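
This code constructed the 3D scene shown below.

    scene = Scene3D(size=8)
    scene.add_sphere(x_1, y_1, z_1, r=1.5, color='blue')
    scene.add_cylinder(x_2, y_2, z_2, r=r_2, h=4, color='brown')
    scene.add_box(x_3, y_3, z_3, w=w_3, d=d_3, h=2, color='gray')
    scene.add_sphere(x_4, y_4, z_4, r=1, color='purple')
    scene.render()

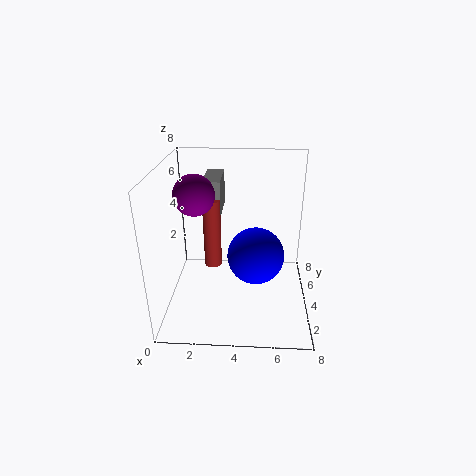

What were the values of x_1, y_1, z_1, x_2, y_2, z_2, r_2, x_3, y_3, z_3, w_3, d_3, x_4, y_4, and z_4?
x_1 = 5; y_1 = 3; z_1 = 3.5; x_2 = 2.5; y_2 = 4.5; z_2 = 2; r_2 = 0.5; x_3 = 2; y_3 = 4.5; z_3 = 5; w_3 = 1; d_3 = 2.5; x_4 = 2; y_4 = 2.5; z_4 = 7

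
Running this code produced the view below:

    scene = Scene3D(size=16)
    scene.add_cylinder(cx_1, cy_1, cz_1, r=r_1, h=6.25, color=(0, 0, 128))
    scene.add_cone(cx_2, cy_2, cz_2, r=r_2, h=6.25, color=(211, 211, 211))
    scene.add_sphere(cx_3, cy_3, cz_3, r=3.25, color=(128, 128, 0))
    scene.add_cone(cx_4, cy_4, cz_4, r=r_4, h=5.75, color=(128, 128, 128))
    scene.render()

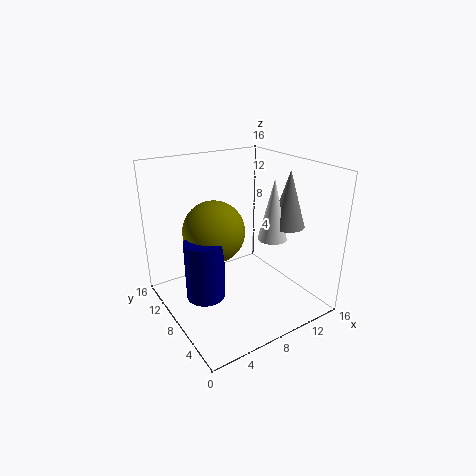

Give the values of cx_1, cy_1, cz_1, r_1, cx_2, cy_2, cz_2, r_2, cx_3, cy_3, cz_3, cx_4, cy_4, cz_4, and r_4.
cx_1 = 3; cy_1 = 6.5; cz_1 = 3.25; r_1 = 2; cx_2 = 9.75; cy_2 = 4.25; cz_2 = 9; r_2 = 1.5; cx_3 = 5; cy_3 = 8; cz_3 = 9.5; cx_4 = 11.25; cy_4 = 3.75; cz_4 = 10.25; r_4 = 1.75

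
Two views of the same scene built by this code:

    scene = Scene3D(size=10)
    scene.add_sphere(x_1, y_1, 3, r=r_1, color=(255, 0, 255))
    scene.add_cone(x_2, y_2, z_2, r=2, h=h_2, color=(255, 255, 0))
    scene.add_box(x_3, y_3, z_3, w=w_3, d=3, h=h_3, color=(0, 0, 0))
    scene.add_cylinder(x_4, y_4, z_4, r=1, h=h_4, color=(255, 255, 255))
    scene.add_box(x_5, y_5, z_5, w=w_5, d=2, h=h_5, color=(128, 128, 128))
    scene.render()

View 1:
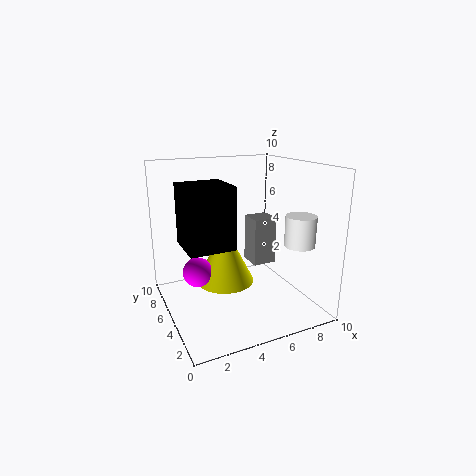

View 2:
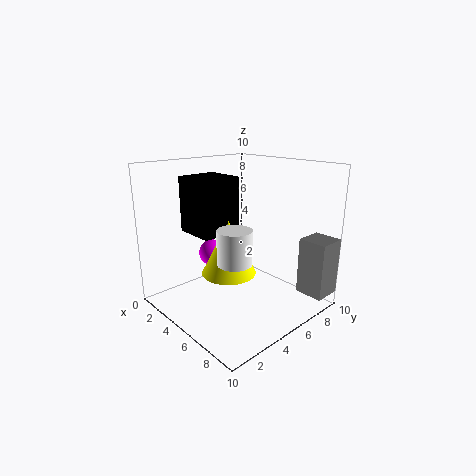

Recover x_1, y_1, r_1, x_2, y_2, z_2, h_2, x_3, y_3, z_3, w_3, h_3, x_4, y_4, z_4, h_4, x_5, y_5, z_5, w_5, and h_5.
x_1 = 2
y_1 = 5
r_1 = 1
x_2 = 4
y_2 = 5
z_2 = 2
h_2 = 4
x_3 = 1
y_3 = 3
z_3 = 5
w_3 = 3
h_3 = 4
x_4 = 8
y_4 = 2
z_4 = 5
h_4 = 2
x_5 = 8
y_5 = 8
z_5 = 1
w_5 = 2
h_5 = 4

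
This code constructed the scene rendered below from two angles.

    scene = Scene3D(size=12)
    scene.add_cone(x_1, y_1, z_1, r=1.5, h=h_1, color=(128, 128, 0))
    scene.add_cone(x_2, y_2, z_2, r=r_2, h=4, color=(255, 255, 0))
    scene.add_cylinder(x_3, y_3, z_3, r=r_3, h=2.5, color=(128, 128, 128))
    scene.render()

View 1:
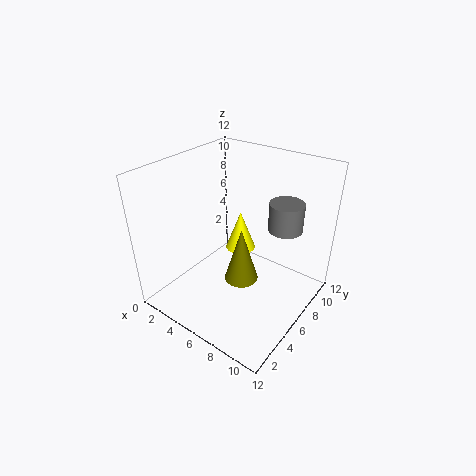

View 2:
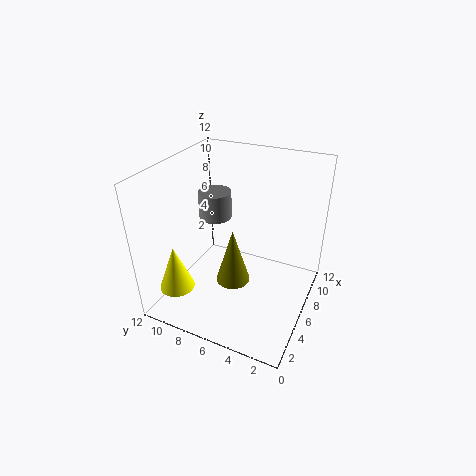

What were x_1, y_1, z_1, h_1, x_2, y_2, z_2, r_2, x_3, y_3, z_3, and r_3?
x_1 = 6; y_1 = 6.5; z_1 = 1.5; h_1 = 5; x_2 = 3; y_2 = 10.5; z_2 = 1.5; r_2 = 1.5; x_3 = 8.5; y_3 = 9.5; z_3 = 6; r_3 = 1.5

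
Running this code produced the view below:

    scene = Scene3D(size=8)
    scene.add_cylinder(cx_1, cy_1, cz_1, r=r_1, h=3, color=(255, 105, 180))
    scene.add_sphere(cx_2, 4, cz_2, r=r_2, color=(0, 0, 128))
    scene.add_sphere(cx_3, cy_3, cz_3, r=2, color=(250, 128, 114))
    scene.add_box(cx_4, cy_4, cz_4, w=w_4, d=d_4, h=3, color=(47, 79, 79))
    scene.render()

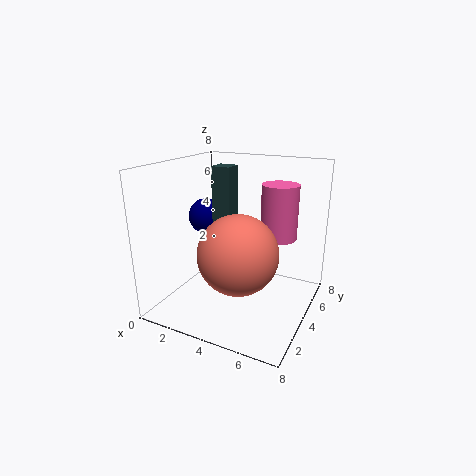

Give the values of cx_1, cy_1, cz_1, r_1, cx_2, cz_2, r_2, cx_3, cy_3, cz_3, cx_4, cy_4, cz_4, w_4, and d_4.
cx_1 = 6
cy_1 = 5
cz_1 = 4
r_1 = 1
cx_2 = 2
cz_2 = 5
r_2 = 1
cx_3 = 5
cy_3 = 2
cz_3 = 4
cx_4 = 3
cy_4 = 3
cz_4 = 5
w_4 = 1
d_4 = 1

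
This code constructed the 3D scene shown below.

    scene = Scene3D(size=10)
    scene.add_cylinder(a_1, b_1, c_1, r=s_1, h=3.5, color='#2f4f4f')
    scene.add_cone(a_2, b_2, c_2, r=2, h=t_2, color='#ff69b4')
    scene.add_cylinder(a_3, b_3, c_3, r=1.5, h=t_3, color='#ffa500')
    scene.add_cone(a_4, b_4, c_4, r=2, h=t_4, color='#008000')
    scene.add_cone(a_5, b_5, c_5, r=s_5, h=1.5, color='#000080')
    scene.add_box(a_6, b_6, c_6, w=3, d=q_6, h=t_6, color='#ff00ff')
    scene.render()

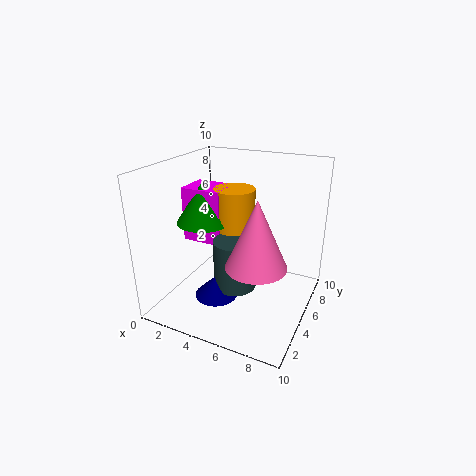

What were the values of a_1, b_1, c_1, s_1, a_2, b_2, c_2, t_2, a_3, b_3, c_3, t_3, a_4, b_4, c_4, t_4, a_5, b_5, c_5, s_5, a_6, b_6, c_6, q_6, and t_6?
a_1 = 5
b_1 = 4.5
c_1 = 1.5
s_1 = 1.5
a_2 = 7
b_2 = 3.5
c_2 = 4
t_2 = 4.5
a_3 = 4
b_3 = 6.5
c_3 = 3.5
t_3 = 4.5
a_4 = 2
b_4 = 5.5
c_4 = 5.5
t_4 = 3
a_5 = 4
b_5 = 3.5
c_5 = 1
s_5 = 1.5
a_6 = 0.5
b_6 = 5
c_6 = 4
q_6 = 2.5
t_6 = 4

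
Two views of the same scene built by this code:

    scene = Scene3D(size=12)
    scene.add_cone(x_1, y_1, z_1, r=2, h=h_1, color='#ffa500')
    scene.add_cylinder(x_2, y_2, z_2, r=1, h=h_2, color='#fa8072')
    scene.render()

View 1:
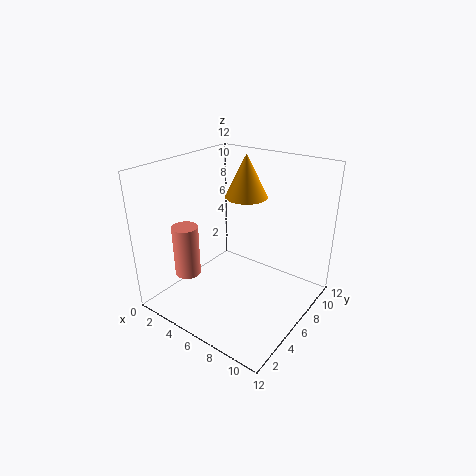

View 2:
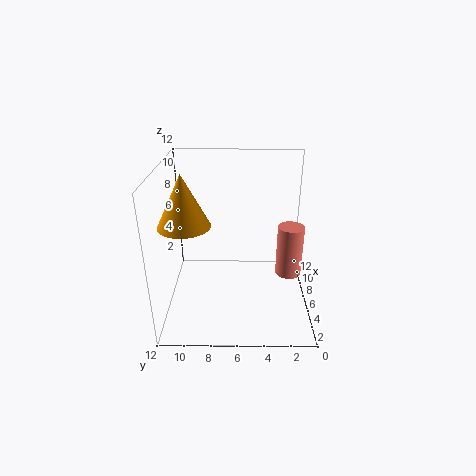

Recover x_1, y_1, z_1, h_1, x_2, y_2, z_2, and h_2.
x_1 = 4, y_1 = 10, z_1 = 8, h_1 = 4, x_2 = 4, y_2 = 2, z_2 = 4, h_2 = 4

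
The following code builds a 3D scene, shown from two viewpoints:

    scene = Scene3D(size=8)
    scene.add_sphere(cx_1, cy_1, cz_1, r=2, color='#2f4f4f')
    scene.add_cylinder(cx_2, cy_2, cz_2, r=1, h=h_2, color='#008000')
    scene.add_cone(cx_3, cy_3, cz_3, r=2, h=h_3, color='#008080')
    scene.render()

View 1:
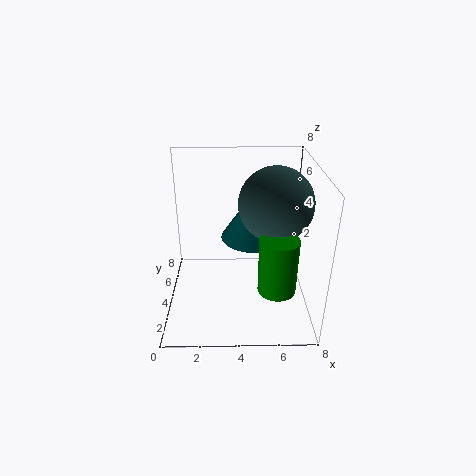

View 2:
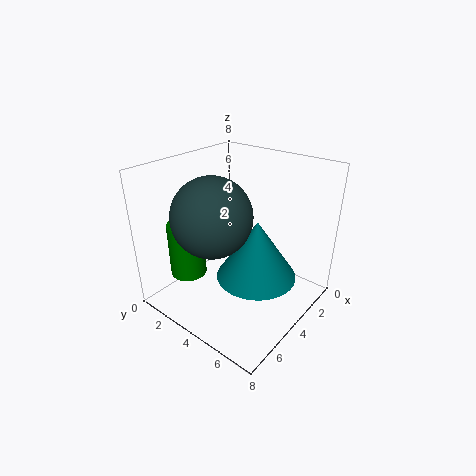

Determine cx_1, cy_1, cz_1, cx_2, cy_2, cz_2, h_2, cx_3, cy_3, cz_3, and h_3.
cx_1 = 6, cy_1 = 4, cz_1 = 6, cx_2 = 6, cy_2 = 2, cz_2 = 2, h_2 = 3, cx_3 = 5, cy_3 = 6, cz_3 = 3, h_3 = 3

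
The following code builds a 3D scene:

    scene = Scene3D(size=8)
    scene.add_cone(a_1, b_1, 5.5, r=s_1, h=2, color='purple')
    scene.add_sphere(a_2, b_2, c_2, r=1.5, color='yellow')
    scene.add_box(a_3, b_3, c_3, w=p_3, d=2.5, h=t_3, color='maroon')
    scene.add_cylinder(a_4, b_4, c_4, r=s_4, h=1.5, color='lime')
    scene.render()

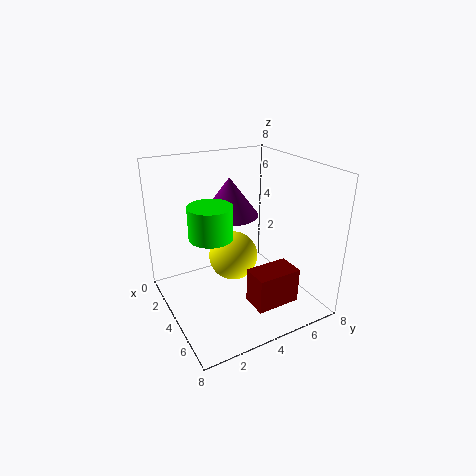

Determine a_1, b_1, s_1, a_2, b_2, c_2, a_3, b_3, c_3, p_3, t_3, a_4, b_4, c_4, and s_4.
a_1 = 4, b_1 = 3.5, s_1 = 1.5, a_2 = 2.5, b_2 = 4.5, c_2 = 2, a_3 = 5, b_3 = 4, c_3 = 0.5, p_3 = 1.5, t_3 = 2, a_4 = 6, b_4 = 1.5, c_4 = 5.5, s_4 = 1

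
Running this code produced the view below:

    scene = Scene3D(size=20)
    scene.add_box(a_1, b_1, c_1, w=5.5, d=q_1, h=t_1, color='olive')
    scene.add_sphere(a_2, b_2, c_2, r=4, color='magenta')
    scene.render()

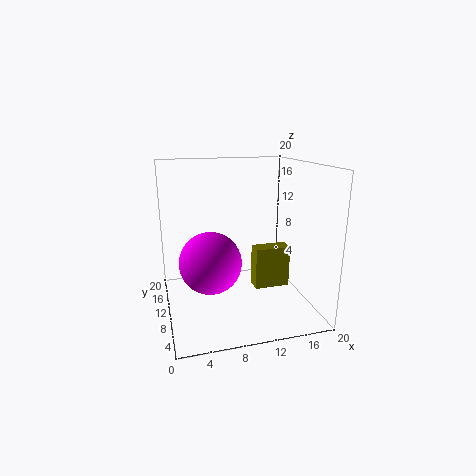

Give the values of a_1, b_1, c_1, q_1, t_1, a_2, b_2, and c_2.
a_1 = 13.5
b_1 = 12
c_1 = 0.5
q_1 = 2.5
t_1 = 6.5
a_2 = 5.5
b_2 = 7
c_2 = 8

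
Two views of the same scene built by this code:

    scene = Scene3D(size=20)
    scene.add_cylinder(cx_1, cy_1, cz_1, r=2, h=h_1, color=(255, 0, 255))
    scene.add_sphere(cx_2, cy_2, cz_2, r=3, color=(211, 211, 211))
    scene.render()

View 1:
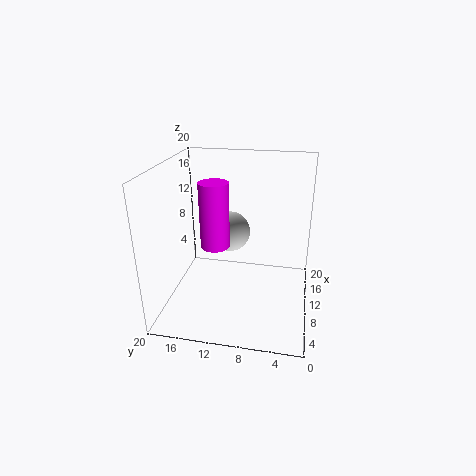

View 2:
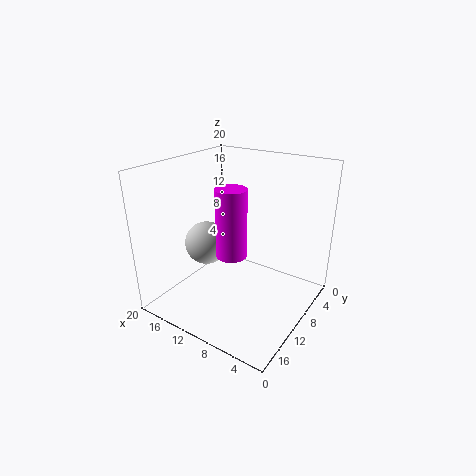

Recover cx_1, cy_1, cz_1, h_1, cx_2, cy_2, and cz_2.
cx_1 = 9, cy_1 = 13, cz_1 = 9, h_1 = 9, cx_2 = 14, cy_2 = 12, cz_2 = 9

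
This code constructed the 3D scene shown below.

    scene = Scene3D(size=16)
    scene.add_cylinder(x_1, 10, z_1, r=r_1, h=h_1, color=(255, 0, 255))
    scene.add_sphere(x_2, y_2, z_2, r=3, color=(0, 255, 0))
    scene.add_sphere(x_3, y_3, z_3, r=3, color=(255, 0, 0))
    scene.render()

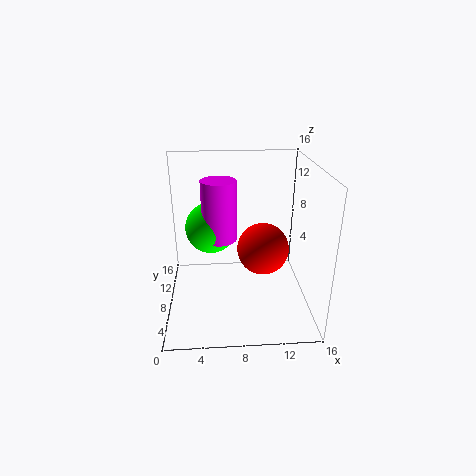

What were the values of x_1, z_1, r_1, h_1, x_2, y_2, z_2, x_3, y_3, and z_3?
x_1 = 6, z_1 = 7, r_1 = 2, h_1 = 7, x_2 = 5, y_2 = 11, z_2 = 8, x_3 = 11, y_3 = 9, z_3 = 6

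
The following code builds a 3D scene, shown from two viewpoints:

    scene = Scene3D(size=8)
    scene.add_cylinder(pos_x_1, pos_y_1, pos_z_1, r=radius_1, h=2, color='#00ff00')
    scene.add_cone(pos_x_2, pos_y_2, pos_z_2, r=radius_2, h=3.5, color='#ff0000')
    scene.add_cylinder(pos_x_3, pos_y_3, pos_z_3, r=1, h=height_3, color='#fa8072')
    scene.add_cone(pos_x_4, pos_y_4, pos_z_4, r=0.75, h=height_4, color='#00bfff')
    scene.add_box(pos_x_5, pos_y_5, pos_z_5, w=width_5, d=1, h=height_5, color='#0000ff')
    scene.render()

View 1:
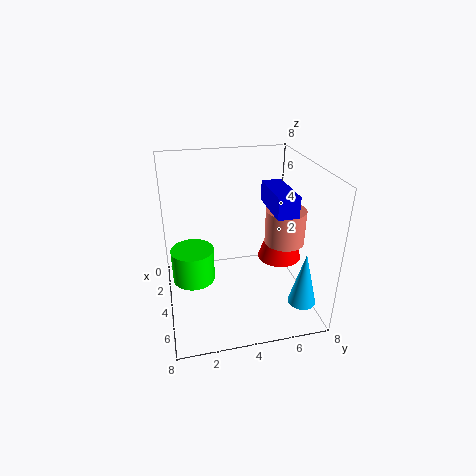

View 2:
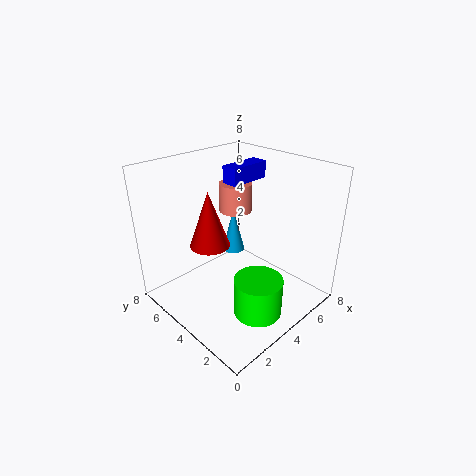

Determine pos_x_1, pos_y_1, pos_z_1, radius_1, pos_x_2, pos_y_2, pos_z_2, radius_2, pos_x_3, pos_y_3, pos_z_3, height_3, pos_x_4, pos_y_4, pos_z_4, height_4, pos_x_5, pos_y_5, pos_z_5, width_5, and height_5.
pos_x_1 = 3, pos_y_1 = 1.5, pos_z_1 = 1, radius_1 = 1.25, pos_x_2 = 4, pos_y_2 = 6.5, pos_z_2 = 2.5, radius_2 = 1.25, pos_x_3 = 5.75, pos_y_3 = 6, pos_z_3 = 4.5, height_3 = 1.75, pos_x_4 = 6.5, pos_y_4 = 7, pos_z_4 = 1, height_4 = 3, pos_x_5 = 4.75, pos_y_5 = 5, pos_z_5 = 6.5, width_5 = 2.5, height_5 = 1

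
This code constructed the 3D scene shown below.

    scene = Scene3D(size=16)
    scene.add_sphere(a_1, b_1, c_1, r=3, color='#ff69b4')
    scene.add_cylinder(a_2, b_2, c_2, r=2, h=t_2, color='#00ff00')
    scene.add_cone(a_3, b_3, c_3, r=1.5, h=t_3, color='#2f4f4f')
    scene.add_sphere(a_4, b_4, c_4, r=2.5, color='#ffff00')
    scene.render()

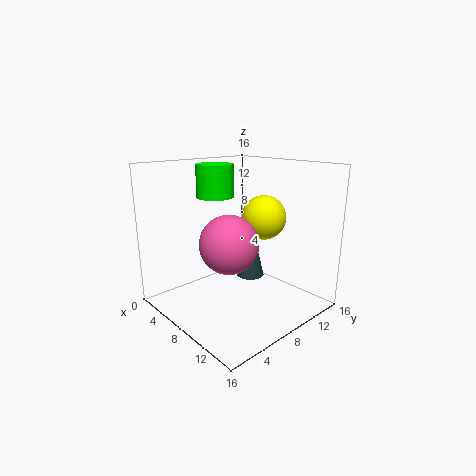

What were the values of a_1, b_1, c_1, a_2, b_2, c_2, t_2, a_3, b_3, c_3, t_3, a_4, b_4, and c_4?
a_1 = 10, b_1 = 5, c_1 = 8.5, a_2 = 6, b_2 = 6.5, c_2 = 12.5, t_2 = 3.5, a_3 = 9.5, b_3 = 8.5, c_3 = 4, t_3 = 6, a_4 = 9, b_4 = 11, c_4 = 10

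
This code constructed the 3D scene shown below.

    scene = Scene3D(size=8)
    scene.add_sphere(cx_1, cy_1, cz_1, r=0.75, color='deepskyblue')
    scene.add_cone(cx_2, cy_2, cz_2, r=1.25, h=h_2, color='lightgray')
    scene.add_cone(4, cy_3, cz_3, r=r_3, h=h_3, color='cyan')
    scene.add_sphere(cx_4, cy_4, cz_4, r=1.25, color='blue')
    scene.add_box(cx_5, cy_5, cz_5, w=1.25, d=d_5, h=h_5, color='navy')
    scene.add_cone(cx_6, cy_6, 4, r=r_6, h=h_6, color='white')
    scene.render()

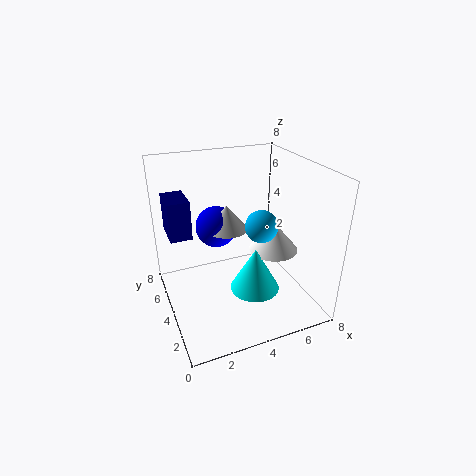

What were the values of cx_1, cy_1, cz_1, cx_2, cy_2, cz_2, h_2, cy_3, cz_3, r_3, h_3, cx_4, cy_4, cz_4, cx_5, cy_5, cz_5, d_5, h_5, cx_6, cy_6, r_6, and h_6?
cx_1 = 4; cy_1 = 1.25; cz_1 = 6; cx_2 = 4; cy_2 = 5.75; cz_2 = 3.75; h_2 = 1.5; cy_3 = 1.75; cz_3 = 2.25; r_3 = 1.25; h_3 = 2.25; cx_4 = 3.5; cy_4 = 6.25; cz_4 = 3.75; cx_5 = 0.5; cy_5 = 5.25; cz_5 = 3.75; d_5 = 2; h_5 = 2.25; cx_6 = 5.25; cy_6 = 2.25; r_6 = 1.25; h_6 = 1.5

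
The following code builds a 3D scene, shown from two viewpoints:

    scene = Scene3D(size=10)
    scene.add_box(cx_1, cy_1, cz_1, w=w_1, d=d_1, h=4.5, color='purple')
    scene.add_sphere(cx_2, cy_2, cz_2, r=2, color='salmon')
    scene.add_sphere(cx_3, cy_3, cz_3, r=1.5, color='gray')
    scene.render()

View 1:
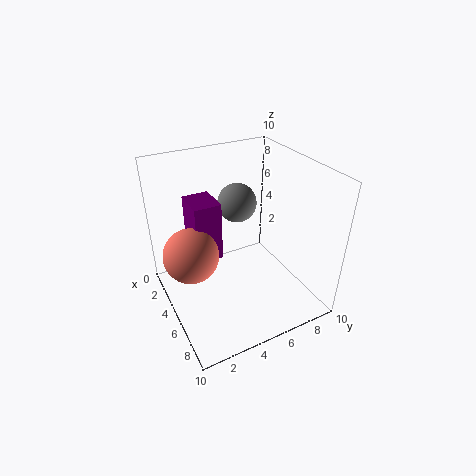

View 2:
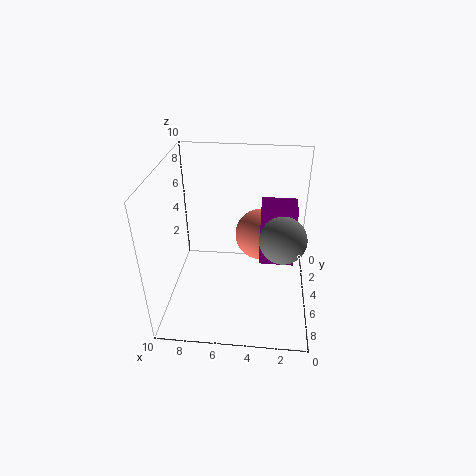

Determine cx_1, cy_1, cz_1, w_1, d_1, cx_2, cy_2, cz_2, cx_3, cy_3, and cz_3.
cx_1 = 1; cy_1 = 2.5; cz_1 = 2.5; w_1 = 2.5; d_1 = 2; cx_2 = 3.5; cy_2 = 2; cz_2 = 3.5; cx_3 = 2; cy_3 = 6.5; cz_3 = 6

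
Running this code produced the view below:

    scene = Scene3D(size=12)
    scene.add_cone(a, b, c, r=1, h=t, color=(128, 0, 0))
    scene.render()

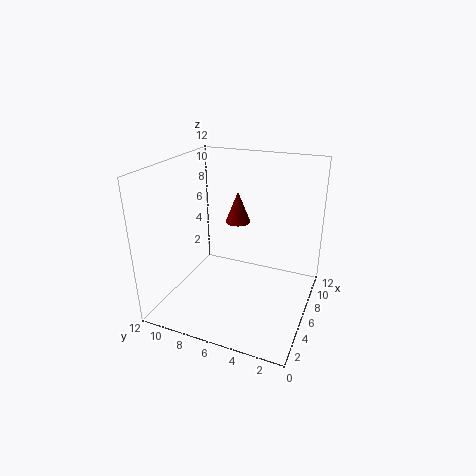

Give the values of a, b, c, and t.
a = 6
b = 6
c = 7.5
t = 2.5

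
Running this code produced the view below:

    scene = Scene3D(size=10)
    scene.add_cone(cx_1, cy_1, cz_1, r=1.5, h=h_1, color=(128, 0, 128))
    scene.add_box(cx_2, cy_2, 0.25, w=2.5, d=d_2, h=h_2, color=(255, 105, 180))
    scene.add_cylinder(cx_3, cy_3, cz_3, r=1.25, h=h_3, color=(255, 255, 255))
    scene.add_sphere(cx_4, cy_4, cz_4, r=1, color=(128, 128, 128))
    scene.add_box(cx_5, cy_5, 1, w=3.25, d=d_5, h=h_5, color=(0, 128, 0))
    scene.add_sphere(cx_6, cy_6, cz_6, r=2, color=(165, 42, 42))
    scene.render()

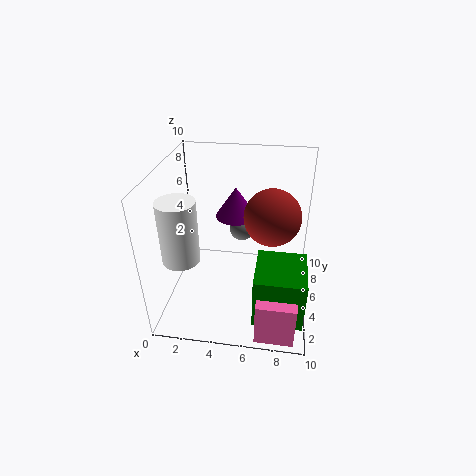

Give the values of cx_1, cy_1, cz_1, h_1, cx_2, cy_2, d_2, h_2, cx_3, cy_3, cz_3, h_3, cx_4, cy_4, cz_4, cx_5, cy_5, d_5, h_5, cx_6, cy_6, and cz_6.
cx_1 = 4.5
cy_1 = 7.25
cz_1 = 5.5
h_1 = 2.25
cx_2 = 6.75
cy_2 = 0.25
d_2 = 2.5
h_2 = 3
cx_3 = 1.5
cy_3 = 3
cz_3 = 4.25
h_3 = 4.25
cx_4 = 4.75
cy_4 = 8.75
cz_4 = 3.5
cx_5 = 6.5
cy_5 = 1
d_5 = 3.5
h_5 = 3.5
cx_6 = 7.25
cy_6 = 6
cz_6 = 6.25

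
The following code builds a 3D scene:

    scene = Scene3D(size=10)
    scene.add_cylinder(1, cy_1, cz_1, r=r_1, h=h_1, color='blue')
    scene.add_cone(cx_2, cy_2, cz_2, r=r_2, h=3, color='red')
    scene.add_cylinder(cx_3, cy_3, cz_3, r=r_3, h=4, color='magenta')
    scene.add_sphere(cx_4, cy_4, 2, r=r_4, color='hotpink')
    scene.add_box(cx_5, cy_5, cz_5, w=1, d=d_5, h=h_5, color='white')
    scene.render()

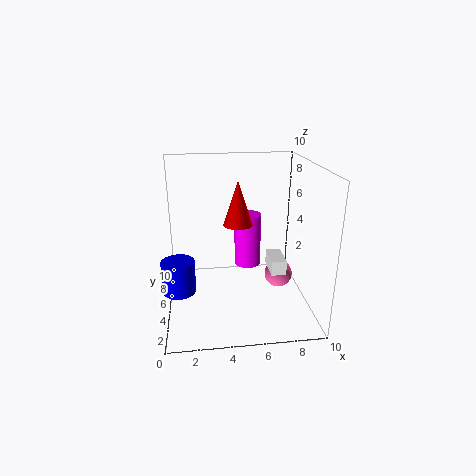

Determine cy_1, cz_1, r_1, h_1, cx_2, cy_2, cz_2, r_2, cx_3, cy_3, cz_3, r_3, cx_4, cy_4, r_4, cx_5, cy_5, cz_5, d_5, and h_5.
cy_1 = 2
cz_1 = 3
r_1 = 1
h_1 = 2
cx_2 = 5
cy_2 = 5
cz_2 = 6
r_2 = 1
cx_3 = 6
cy_3 = 7
cz_3 = 2
r_3 = 1
cx_4 = 8
cy_4 = 5
r_4 = 1
cx_5 = 7
cy_5 = 3
cz_5 = 3
d_5 = 2
h_5 = 1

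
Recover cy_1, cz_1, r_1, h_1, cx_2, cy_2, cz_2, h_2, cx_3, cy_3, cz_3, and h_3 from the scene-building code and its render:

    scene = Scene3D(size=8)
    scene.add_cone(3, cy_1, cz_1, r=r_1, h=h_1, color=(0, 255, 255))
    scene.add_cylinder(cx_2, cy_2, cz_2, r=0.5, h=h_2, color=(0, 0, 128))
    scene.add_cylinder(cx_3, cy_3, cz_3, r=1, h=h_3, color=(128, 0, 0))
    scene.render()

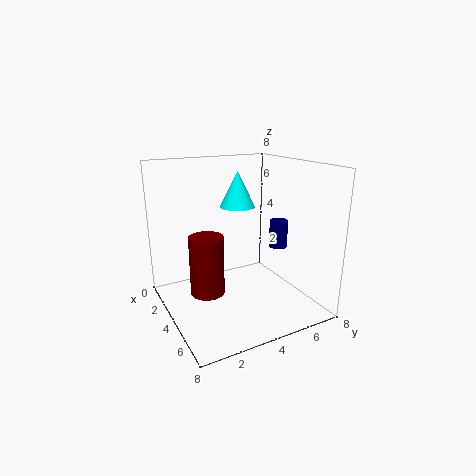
cy_1 = 4.5, cz_1 = 5.5, r_1 = 1, h_1 = 2, cx_2 = 5, cy_2 = 6, cz_2 = 3.5, h_2 = 1.5, cx_3 = 3, cy_3 = 2.5, cz_3 = 0.5, h_3 = 3.5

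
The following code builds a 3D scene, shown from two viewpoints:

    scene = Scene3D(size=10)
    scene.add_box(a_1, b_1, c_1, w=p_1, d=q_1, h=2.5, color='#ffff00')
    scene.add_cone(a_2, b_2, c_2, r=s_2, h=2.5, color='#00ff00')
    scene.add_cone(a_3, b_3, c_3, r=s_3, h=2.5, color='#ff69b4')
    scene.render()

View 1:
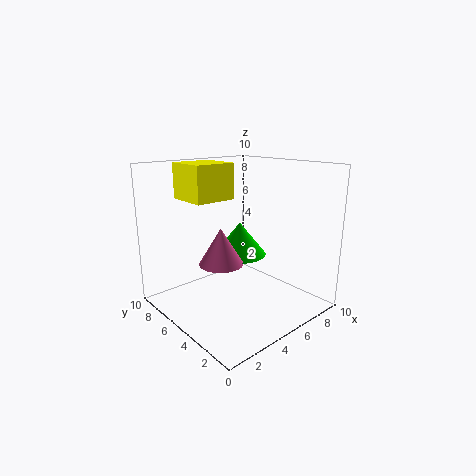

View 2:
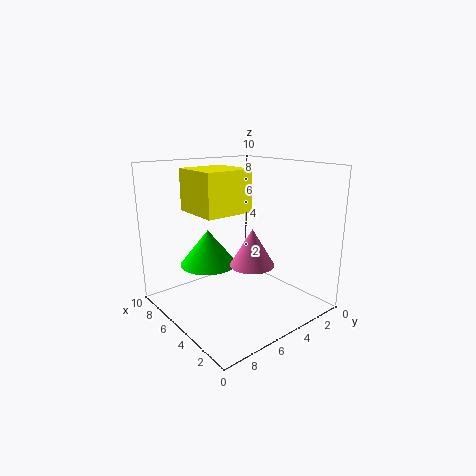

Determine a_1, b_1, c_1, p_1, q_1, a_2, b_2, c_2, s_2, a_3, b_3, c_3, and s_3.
a_1 = 2.5; b_1 = 6; c_1 = 7.5; p_1 = 3; q_1 = 3; a_2 = 6.5; b_2 = 6.5; c_2 = 3; s_2 = 2; a_3 = 3.5; b_3 = 5; c_3 = 3.5; s_3 = 1.5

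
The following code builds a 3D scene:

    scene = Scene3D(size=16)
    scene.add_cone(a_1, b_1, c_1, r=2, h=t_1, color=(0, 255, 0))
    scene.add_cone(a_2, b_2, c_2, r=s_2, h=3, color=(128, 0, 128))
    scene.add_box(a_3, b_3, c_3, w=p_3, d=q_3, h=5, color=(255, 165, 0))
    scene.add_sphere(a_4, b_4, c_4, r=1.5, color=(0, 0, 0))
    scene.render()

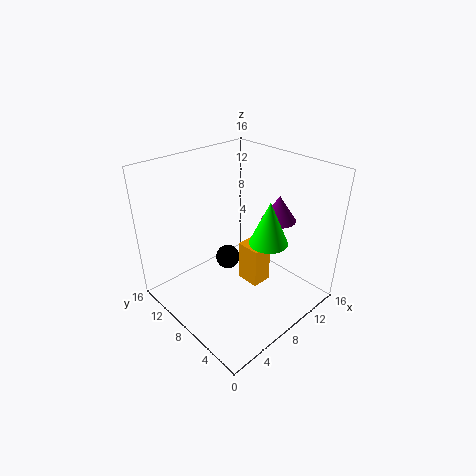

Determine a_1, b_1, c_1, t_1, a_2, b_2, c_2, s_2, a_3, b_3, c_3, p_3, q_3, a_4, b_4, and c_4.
a_1 = 8.5
b_1 = 4
c_1 = 9
t_1 = 4.5
a_2 = 13
b_2 = 6.5
c_2 = 9
s_2 = 2
a_3 = 10
b_3 = 7
c_3 = 0.5
p_3 = 2.5
q_3 = 3
a_4 = 9.5
b_4 = 11.5
c_4 = 3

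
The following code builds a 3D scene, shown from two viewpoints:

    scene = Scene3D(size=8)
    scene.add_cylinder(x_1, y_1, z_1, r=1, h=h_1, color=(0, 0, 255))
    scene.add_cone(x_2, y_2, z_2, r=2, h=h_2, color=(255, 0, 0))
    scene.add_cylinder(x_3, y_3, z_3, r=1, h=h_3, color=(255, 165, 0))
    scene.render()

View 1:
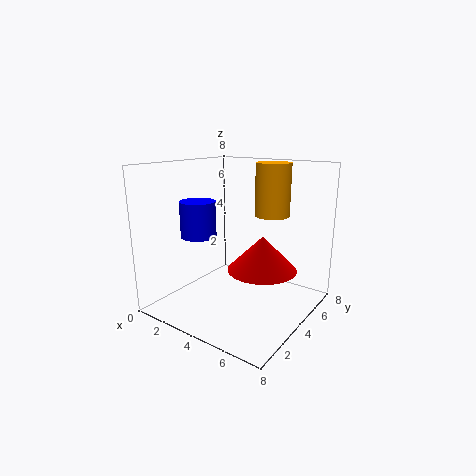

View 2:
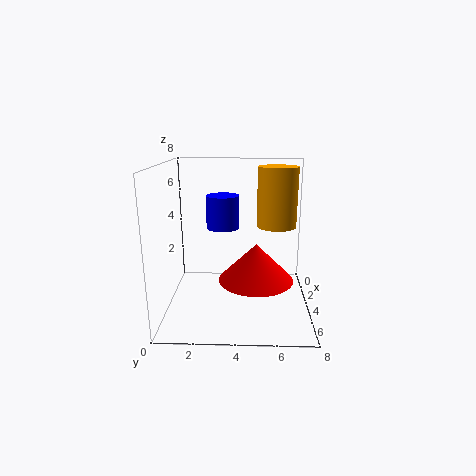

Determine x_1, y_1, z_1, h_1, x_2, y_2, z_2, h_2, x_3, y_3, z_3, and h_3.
x_1 = 2; y_1 = 3; z_1 = 4; h_1 = 2; x_2 = 5; y_2 = 5; z_2 = 2; h_2 = 2; x_3 = 5; y_3 = 6; z_3 = 5; h_3 = 3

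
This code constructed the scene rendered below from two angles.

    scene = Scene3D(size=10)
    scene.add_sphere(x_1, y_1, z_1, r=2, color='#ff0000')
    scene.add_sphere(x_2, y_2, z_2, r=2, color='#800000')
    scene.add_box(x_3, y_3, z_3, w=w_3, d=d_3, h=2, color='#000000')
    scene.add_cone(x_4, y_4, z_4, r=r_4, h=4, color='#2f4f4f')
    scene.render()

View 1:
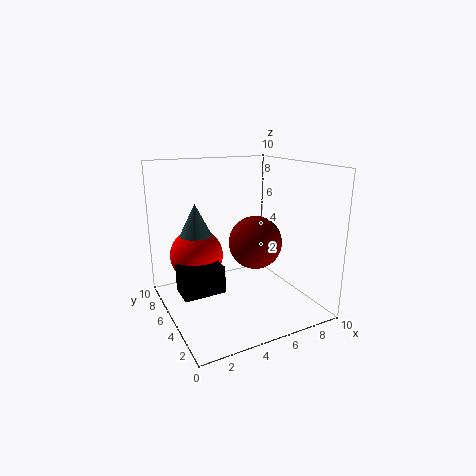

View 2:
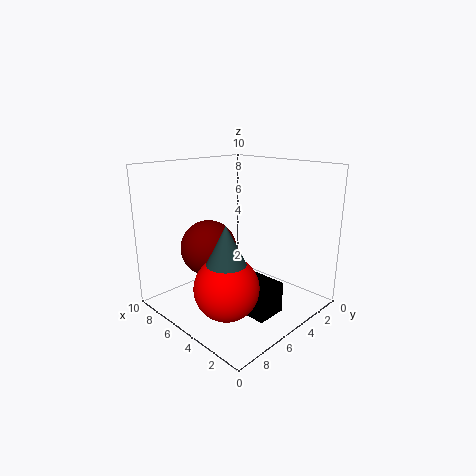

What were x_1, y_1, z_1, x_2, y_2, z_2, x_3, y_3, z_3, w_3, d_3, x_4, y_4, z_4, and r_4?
x_1 = 3; y_1 = 8; z_1 = 3; x_2 = 7; y_2 = 6; z_2 = 4; x_3 = 1; y_3 = 5; z_3 = 1; w_3 = 3; d_3 = 2; x_4 = 3; y_4 = 8; z_4 = 3; r_4 = 2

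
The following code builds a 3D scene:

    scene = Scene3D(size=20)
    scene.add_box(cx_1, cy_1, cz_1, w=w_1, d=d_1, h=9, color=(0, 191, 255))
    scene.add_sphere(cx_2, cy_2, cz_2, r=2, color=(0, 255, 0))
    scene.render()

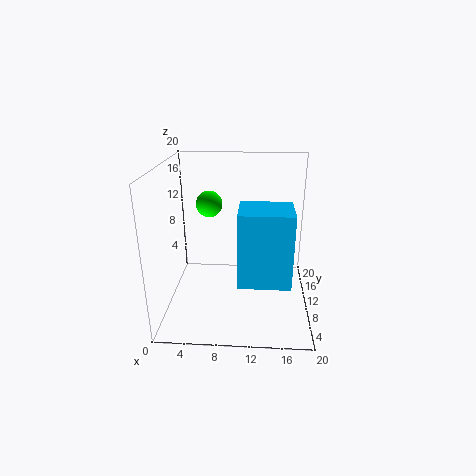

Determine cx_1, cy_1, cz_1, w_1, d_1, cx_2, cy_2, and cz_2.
cx_1 = 10.5; cy_1 = 1.25; cz_1 = 7.5; w_1 = 6.25; d_1 = 5.25; cx_2 = 5.25; cy_2 = 15.5; cz_2 = 13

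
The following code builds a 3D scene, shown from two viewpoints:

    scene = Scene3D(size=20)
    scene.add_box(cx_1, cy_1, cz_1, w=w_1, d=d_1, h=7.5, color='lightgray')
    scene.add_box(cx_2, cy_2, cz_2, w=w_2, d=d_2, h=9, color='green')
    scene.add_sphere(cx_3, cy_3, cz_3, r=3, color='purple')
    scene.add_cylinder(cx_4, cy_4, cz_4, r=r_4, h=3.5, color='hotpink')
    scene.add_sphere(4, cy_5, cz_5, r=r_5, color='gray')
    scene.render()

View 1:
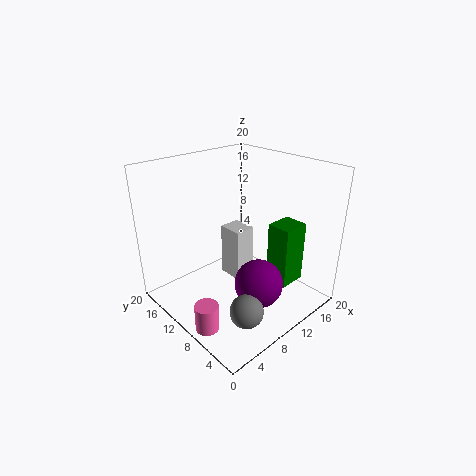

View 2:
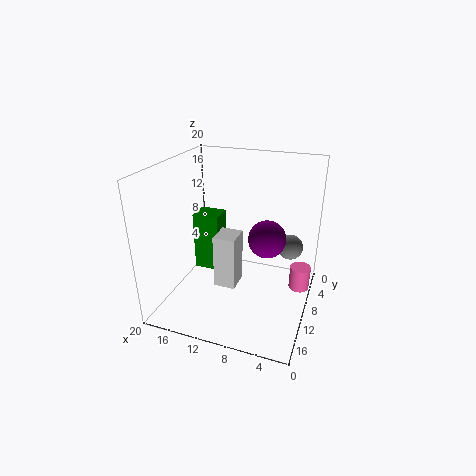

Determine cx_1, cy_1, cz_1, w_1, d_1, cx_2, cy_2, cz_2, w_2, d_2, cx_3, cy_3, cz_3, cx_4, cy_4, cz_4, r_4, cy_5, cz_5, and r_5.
cx_1 = 9.5; cy_1 = 9.5; cz_1 = 3.5; w_1 = 3; d_1 = 3.5; cx_2 = 14; cy_2 = 4.5; cz_2 = 2.5; w_2 = 4; d_2 = 3.5; cx_3 = 7.5; cy_3 = 3.5; cz_3 = 7; cx_4 = 1.5; cy_4 = 6.5; cz_4 = 1.5; r_4 = 1.5; cy_5 = 2; cz_5 = 5.5; r_5 = 2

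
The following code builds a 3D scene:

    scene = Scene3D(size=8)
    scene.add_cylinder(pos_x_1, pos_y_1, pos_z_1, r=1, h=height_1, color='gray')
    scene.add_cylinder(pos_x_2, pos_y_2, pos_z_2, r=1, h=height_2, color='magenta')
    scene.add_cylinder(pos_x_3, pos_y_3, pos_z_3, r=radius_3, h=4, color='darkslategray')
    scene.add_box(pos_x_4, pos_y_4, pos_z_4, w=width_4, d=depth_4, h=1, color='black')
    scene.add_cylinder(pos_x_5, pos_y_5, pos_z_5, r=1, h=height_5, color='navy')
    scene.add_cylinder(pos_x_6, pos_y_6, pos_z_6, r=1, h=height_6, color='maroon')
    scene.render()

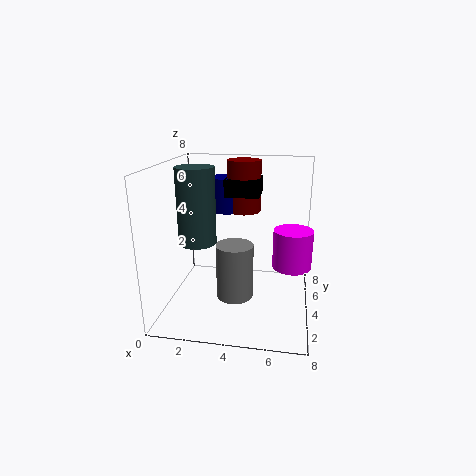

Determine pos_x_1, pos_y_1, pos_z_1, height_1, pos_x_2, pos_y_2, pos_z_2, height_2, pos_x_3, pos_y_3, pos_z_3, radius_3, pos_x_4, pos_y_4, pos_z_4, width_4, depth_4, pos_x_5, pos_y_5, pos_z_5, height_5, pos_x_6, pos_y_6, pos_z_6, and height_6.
pos_x_1 = 4, pos_y_1 = 3, pos_z_1 = 1, height_1 = 3, pos_x_2 = 7, pos_y_2 = 3, pos_z_2 = 3, height_2 = 2, pos_x_3 = 2, pos_y_3 = 3, pos_z_3 = 4, radius_3 = 1, pos_x_4 = 3, pos_y_4 = 5, pos_z_4 = 6, width_4 = 2, depth_4 = 2, pos_x_5 = 3, pos_y_5 = 6, pos_z_5 = 5, height_5 = 2, pos_x_6 = 4, pos_y_6 = 6, pos_z_6 = 5, height_6 = 3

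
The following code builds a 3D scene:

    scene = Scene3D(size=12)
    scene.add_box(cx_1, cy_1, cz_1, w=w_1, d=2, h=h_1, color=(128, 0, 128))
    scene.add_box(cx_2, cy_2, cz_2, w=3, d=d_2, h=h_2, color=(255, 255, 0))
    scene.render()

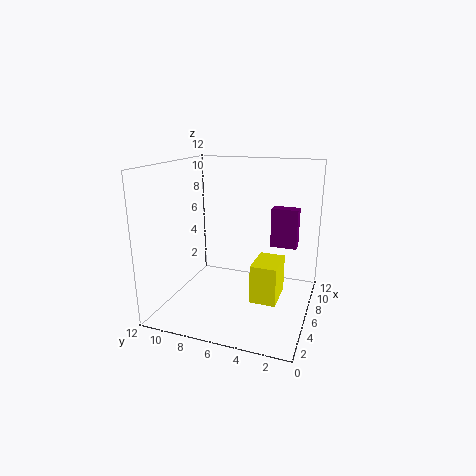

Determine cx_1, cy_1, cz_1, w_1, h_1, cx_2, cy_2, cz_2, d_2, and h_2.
cx_1 = 5
cy_1 = 1
cz_1 = 6
w_1 = 1
h_1 = 3
cx_2 = 3
cy_2 = 2
cz_2 = 2
d_2 = 2
h_2 = 3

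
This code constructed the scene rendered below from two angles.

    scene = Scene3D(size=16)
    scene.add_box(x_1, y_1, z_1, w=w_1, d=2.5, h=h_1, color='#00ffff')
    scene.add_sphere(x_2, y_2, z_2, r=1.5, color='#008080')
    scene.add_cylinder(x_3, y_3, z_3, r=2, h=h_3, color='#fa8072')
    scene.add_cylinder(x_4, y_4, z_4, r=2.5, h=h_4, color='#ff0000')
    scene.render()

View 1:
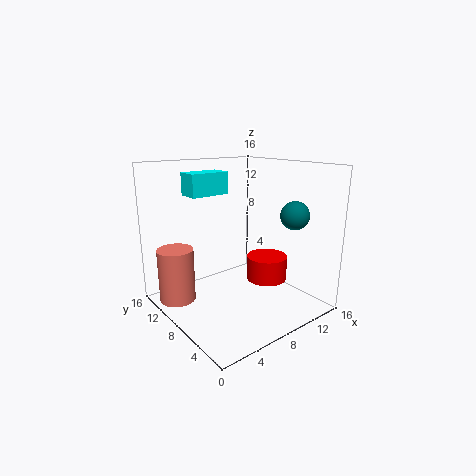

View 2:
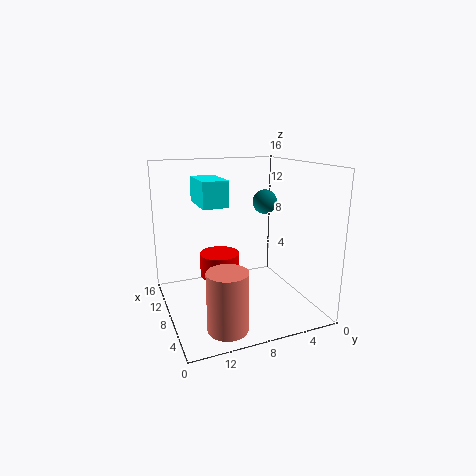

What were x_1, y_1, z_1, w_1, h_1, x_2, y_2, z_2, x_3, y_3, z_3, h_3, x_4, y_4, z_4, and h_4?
x_1 = 4, y_1 = 10.5, z_1 = 12.5, w_1 = 4.5, h_1 = 2.5, x_2 = 11.5, y_2 = 3, z_2 = 11, x_3 = 2, y_3 = 11.5, z_3 = 1, h_3 = 6, x_4 = 13, y_4 = 8.5, z_4 = 1.5, h_4 = 3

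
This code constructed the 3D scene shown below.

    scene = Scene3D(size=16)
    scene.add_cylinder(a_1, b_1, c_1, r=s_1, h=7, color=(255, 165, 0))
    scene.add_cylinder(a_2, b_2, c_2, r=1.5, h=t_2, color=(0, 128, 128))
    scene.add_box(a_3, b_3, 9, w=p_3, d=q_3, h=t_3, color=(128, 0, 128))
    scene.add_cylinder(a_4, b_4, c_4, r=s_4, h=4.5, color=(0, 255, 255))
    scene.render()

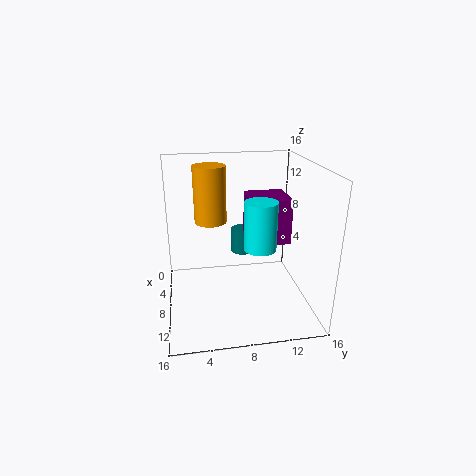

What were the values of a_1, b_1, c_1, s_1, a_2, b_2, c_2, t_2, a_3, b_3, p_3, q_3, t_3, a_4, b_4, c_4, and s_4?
a_1 = 2.5
b_1 = 5.5
c_1 = 8
s_1 = 2
a_2 = 3
b_2 = 9.5
c_2 = 4
t_2 = 3
a_3 = 8.5
b_3 = 8.5
p_3 = 4
q_3 = 4
t_3 = 4.5
a_4 = 14
b_4 = 9
c_4 = 9.5
s_4 = 1.5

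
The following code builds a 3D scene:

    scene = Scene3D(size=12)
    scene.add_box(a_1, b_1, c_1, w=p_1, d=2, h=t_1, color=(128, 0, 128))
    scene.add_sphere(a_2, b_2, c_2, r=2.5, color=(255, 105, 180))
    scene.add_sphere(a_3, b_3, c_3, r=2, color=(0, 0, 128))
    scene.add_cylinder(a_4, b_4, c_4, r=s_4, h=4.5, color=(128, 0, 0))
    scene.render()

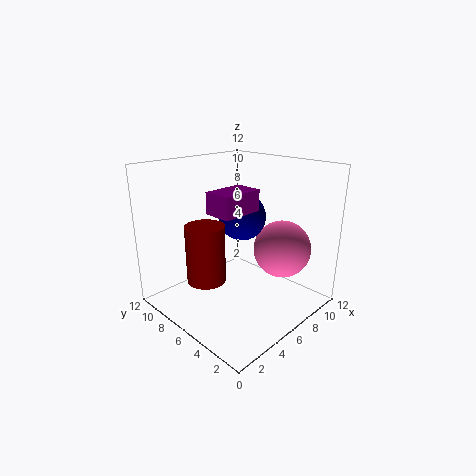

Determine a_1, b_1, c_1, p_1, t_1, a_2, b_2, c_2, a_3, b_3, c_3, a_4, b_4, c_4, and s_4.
a_1 = 1.5
b_1 = 2.5
c_1 = 9.5
p_1 = 3
t_1 = 1.5
a_2 = 9.5
b_2 = 4
c_2 = 4.5
a_3 = 7
b_3 = 6.5
c_3 = 7.5
a_4 = 2.5
b_4 = 6
c_4 = 3.5
s_4 = 1.5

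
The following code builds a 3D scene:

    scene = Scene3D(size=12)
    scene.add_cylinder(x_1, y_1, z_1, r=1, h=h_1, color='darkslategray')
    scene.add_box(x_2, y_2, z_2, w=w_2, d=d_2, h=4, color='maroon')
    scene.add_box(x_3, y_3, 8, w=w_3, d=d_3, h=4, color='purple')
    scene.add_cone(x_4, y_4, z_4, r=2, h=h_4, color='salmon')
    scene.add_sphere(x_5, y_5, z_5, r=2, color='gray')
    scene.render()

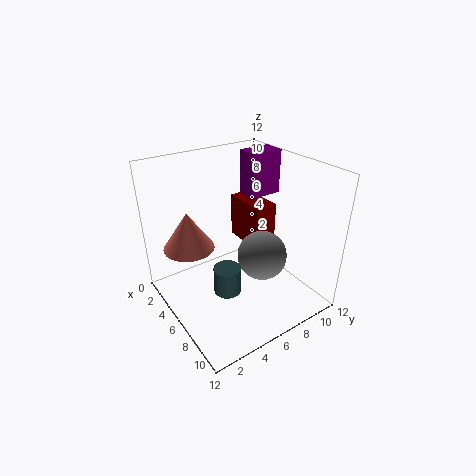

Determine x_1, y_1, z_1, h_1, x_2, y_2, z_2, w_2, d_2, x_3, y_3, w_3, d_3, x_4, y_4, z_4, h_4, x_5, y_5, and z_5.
x_1 = 9
y_1 = 3
z_1 = 4
h_1 = 2
x_2 = 2
y_2 = 8
z_2 = 4
w_2 = 4
d_2 = 2
x_3 = 2
y_3 = 9
w_3 = 2
d_3 = 3
x_4 = 5
y_4 = 2
z_4 = 6
h_4 = 3
x_5 = 8
y_5 = 7
z_5 = 5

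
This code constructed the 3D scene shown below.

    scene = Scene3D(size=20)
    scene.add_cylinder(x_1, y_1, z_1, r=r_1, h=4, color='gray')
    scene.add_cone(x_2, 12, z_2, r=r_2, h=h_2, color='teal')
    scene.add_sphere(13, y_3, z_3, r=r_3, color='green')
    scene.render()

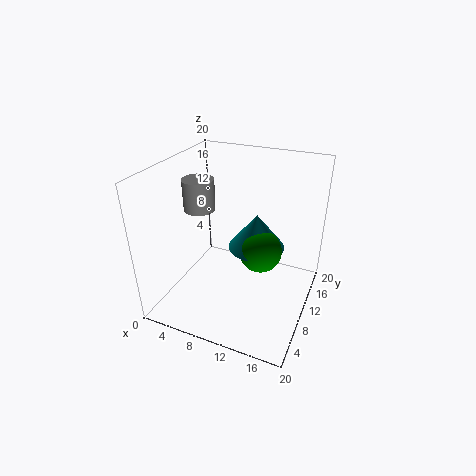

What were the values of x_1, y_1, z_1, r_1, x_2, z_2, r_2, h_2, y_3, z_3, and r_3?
x_1 = 6
y_1 = 7
z_1 = 15
r_1 = 2
x_2 = 12
z_2 = 8
r_2 = 4
h_2 = 5
y_3 = 11
z_3 = 8
r_3 = 3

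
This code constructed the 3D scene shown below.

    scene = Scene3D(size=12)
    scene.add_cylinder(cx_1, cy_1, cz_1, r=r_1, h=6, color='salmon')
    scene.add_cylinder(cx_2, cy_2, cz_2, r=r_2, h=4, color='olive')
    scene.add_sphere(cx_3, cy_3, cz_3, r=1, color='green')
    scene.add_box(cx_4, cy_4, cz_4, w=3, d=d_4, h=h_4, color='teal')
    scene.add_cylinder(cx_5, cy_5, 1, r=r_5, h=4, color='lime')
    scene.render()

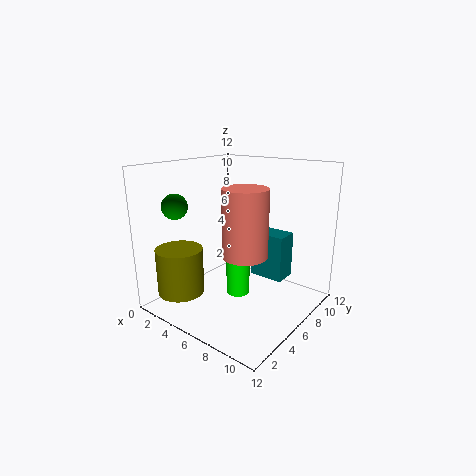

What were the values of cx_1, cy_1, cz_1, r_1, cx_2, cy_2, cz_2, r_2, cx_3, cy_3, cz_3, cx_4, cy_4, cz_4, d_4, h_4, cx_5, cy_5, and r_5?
cx_1 = 6
cy_1 = 7
cz_1 = 4
r_1 = 2
cx_2 = 2
cy_2 = 3
cz_2 = 1
r_2 = 2
cx_3 = 3
cy_3 = 2
cz_3 = 9
cx_4 = 6
cy_4 = 8
cz_4 = 2
d_4 = 2
h_4 = 4
cx_5 = 6
cy_5 = 6
r_5 = 1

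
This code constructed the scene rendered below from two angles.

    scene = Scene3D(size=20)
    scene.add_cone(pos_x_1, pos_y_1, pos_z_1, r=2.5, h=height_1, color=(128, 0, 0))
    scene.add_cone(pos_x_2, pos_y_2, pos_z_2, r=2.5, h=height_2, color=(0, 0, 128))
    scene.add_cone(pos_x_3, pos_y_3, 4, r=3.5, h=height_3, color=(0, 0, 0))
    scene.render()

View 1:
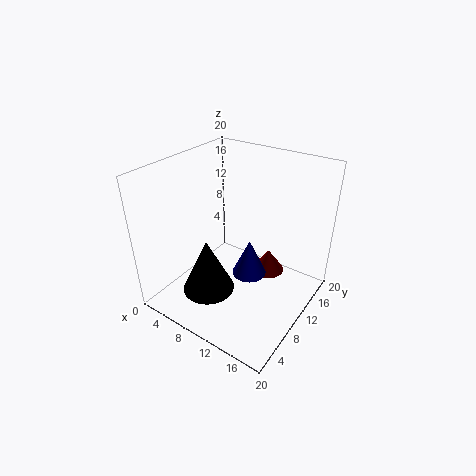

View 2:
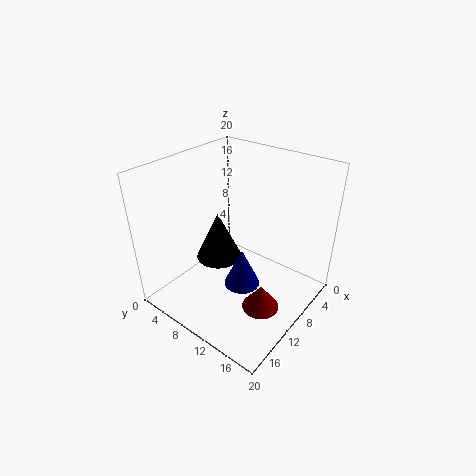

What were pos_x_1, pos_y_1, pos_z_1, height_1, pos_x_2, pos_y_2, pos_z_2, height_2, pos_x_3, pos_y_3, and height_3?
pos_x_1 = 12; pos_y_1 = 15.5; pos_z_1 = 2; height_1 = 3.5; pos_x_2 = 11; pos_y_2 = 11.5; pos_z_2 = 3.5; height_2 = 5.5; pos_x_3 = 8.5; pos_y_3 = 5; height_3 = 7.5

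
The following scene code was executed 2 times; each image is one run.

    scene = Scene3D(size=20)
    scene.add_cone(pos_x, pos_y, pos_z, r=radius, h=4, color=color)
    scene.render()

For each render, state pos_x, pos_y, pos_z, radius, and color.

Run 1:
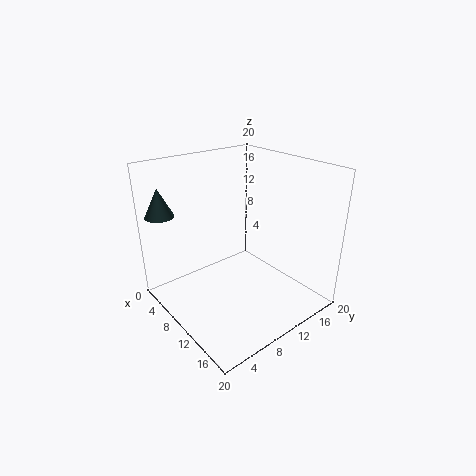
pos_x = 3
pos_y = 2
pos_z = 13
radius = 2
color = 'darkslategray'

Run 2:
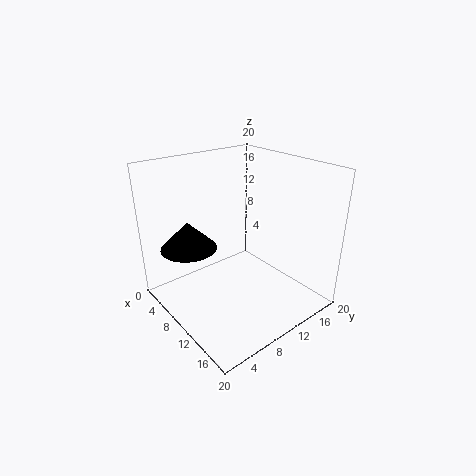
pos_x = 5
pos_y = 5
pos_z = 8
radius = 4
color = 'black'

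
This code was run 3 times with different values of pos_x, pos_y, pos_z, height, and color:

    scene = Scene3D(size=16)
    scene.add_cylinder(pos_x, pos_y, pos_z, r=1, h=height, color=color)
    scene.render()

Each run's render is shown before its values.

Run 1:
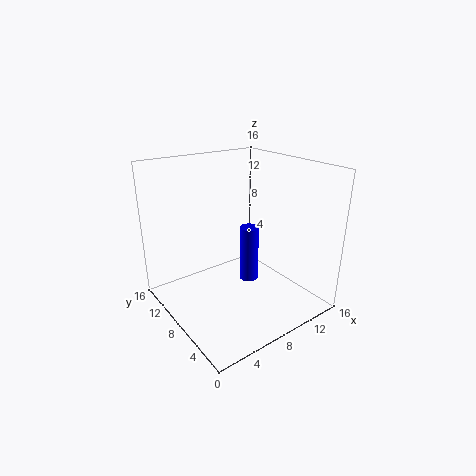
pos_x = 8, pos_y = 6, pos_z = 4, height = 6, color = 'blue'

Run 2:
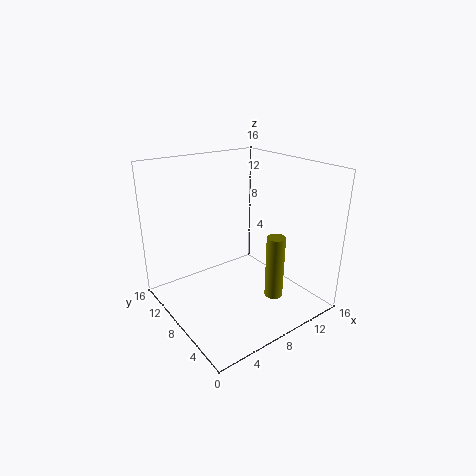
pos_x = 10, pos_y = 4, pos_z = 2, height = 7, color = 'olive'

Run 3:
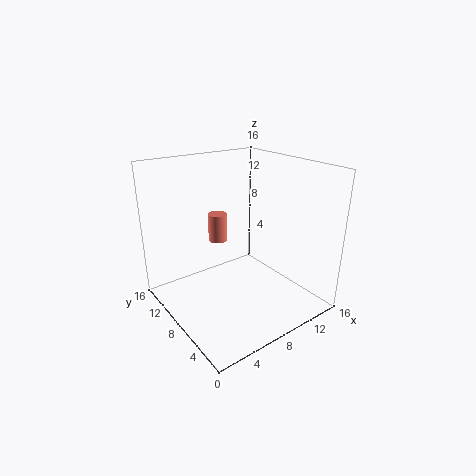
pos_x = 6, pos_y = 9, pos_z = 8, height = 3, color = 'salmon'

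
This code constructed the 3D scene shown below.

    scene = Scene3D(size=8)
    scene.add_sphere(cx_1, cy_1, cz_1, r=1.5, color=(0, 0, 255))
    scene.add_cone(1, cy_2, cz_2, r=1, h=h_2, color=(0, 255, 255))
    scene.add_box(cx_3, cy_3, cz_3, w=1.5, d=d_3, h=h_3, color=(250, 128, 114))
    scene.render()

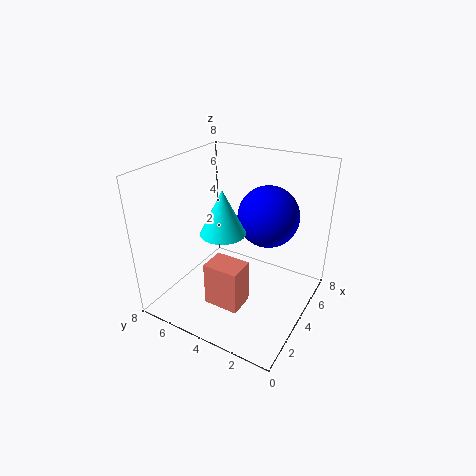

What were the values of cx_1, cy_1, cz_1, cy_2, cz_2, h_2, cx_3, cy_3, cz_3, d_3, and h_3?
cx_1 = 3.5, cy_1 = 2, cz_1 = 6, cy_2 = 3, cz_2 = 6, h_2 = 2, cx_3 = 2, cy_3 = 3, cz_3 = 0.5, d_3 = 2, h_3 = 2.5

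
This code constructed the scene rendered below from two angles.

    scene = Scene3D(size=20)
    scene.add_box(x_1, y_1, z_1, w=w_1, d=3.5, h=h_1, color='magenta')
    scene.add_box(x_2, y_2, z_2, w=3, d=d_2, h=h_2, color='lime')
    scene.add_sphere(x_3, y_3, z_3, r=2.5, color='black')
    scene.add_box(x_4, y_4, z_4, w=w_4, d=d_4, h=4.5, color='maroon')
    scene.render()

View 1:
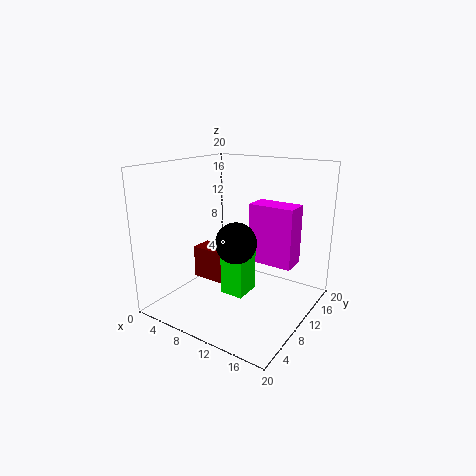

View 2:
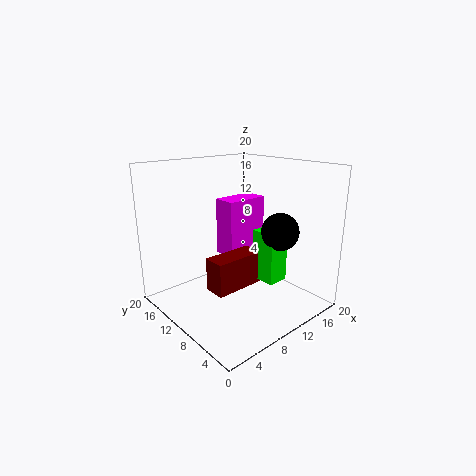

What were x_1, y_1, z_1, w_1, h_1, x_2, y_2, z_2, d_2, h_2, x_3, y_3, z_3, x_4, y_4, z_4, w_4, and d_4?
x_1 = 10.5
y_1 = 12
z_1 = 6
w_1 = 6.5
h_1 = 8.5
x_2 = 11
y_2 = 4.5
z_2 = 4.5
d_2 = 3.5
h_2 = 7
x_3 = 13
y_3 = 5
z_3 = 11.5
x_4 = 4.5
y_4 = 7
z_4 = 4
w_4 = 7
d_4 = 3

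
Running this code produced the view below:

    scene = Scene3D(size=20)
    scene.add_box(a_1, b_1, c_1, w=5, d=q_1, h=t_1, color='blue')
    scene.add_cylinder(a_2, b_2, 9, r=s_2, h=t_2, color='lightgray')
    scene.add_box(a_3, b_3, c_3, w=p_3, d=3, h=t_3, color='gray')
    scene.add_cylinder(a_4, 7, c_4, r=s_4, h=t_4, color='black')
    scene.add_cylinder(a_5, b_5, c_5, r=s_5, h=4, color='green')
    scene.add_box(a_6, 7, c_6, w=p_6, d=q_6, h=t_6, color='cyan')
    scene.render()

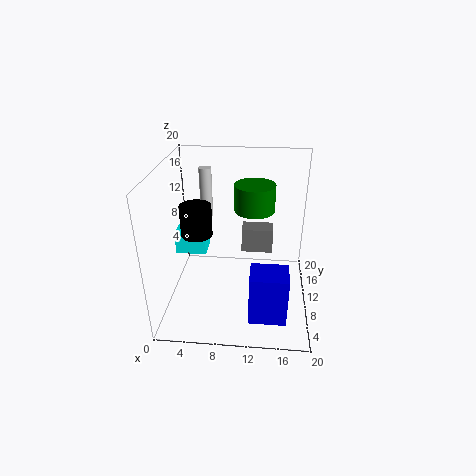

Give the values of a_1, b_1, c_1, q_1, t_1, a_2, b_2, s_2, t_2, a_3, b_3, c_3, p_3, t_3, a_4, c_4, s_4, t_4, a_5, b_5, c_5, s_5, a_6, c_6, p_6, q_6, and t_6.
a_1 = 12
b_1 = 3
c_1 = 1
q_1 = 4
t_1 = 7
a_2 = 4
b_2 = 19
s_2 = 1
t_2 = 8
a_3 = 10
b_3 = 16
c_3 = 4
p_3 = 5
t_3 = 4
a_4 = 5
c_4 = 12
s_4 = 2
t_4 = 4
a_5 = 12
b_5 = 15
c_5 = 12
s_5 = 3
a_6 = 2
c_6 = 9
p_6 = 4
q_6 = 3
t_6 = 3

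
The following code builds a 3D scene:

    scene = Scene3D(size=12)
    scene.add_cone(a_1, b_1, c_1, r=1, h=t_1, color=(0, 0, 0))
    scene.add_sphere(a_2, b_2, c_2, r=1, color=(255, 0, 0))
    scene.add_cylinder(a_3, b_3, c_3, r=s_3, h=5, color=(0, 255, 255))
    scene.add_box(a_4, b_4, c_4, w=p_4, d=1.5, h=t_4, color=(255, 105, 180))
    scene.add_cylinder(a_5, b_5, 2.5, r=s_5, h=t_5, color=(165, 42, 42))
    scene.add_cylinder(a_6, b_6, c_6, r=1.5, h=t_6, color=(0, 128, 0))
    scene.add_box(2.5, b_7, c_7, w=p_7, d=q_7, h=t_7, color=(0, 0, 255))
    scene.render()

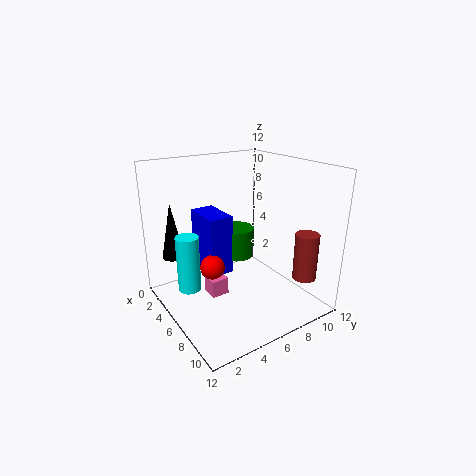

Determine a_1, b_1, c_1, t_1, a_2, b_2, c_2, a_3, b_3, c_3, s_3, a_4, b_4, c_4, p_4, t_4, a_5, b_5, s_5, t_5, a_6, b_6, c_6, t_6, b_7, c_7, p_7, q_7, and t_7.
a_1 = 1.5
b_1 = 2
c_1 = 3.5
t_1 = 5
a_2 = 6
b_2 = 3.5
c_2 = 4
a_3 = 3.5
b_3 = 2.5
c_3 = 1
s_3 = 1
a_4 = 4.5
b_4 = 3.5
c_4 = 1
p_4 = 1.5
t_4 = 1.5
a_5 = 9.5
b_5 = 10.5
s_5 = 1
t_5 = 4
a_6 = 5
b_6 = 6.5
c_6 = 4
t_6 = 2.5
b_7 = 3.5
c_7 = 3
p_7 = 3.5
q_7 = 2
t_7 = 5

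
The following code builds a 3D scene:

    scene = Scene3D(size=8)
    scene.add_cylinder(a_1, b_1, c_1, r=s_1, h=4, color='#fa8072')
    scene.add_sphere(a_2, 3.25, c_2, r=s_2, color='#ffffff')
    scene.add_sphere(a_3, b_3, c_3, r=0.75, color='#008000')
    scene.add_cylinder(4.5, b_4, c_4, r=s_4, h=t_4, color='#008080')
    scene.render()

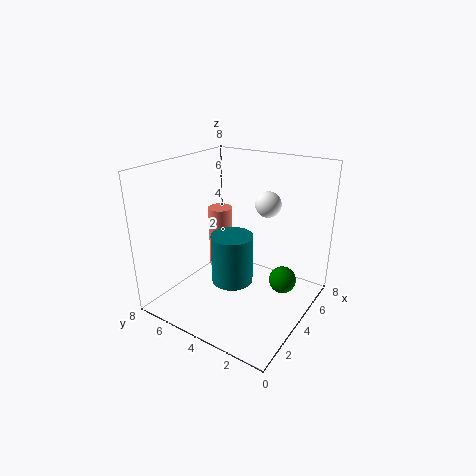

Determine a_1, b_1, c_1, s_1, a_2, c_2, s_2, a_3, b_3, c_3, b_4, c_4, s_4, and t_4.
a_1 = 5.75, b_1 = 6.5, c_1 = 0.75, s_1 = 0.75, a_2 = 6, c_2 = 5.5, s_2 = 0.75, a_3 = 4.75, b_3 = 1.5, c_3 = 1.75, b_4 = 4.75, c_4 = 0.75, s_4 = 1.25, t_4 = 3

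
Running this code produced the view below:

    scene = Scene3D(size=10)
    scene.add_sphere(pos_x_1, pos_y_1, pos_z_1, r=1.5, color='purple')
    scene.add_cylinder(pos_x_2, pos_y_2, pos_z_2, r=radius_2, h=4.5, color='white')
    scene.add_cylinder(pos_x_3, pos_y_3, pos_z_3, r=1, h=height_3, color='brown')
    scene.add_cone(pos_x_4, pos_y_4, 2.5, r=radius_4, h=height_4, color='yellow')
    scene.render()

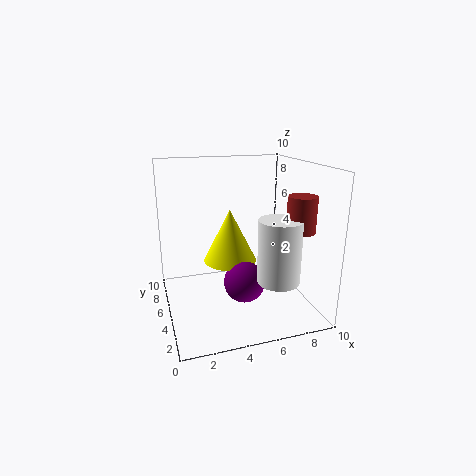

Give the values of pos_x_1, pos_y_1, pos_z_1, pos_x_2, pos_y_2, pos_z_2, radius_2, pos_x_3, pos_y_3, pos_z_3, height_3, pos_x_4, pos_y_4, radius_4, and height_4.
pos_x_1 = 5.5, pos_y_1 = 5, pos_z_1 = 1.5, pos_x_2 = 7.5, pos_y_2 = 3.5, pos_z_2 = 2, radius_2 = 1.5, pos_x_3 = 9, pos_y_3 = 3.5, pos_z_3 = 5.5, height_3 = 2.5, pos_x_4 = 5, pos_y_4 = 7, radius_4 = 2, height_4 = 4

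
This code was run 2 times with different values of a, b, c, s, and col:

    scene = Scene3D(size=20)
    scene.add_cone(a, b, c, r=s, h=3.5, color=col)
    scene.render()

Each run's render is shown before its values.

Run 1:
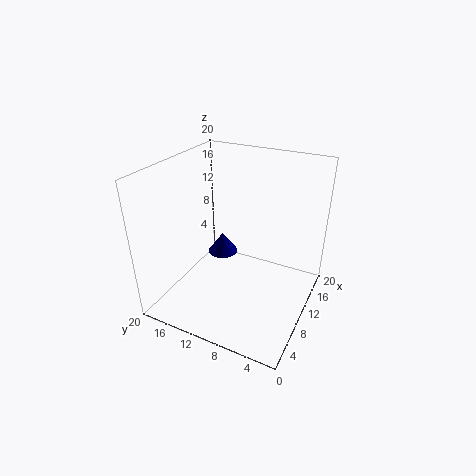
a = 17
b = 16.5
c = 2
s = 2.5
col = 'navy'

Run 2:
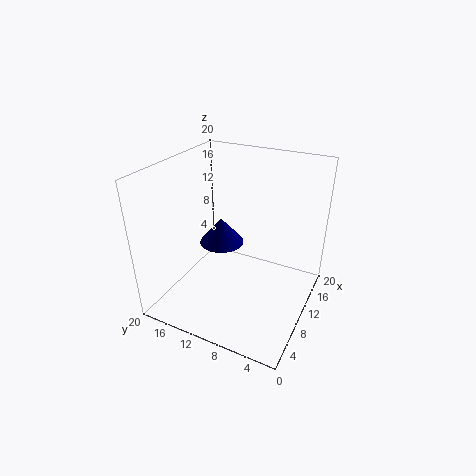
a = 9
b = 12
c = 9.5
s = 3
col = 'navy'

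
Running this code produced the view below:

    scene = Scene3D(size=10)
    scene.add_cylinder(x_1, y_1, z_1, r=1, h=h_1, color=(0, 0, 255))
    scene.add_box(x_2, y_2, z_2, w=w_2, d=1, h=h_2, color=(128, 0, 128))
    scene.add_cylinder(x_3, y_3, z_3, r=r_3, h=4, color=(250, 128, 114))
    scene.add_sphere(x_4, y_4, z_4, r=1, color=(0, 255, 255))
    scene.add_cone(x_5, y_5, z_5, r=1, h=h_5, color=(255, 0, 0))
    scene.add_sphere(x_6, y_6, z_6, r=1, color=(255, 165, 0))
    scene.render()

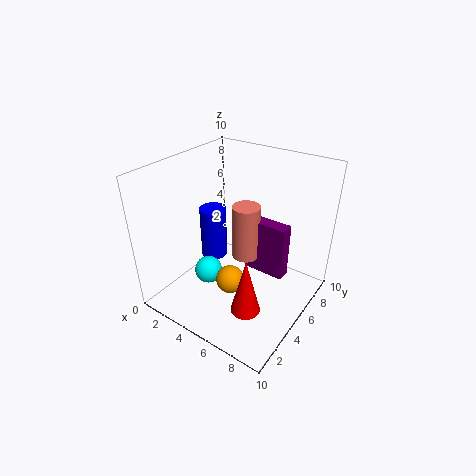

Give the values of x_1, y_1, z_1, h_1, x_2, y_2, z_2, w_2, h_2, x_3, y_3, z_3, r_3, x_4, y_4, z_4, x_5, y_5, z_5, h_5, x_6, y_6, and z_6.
x_1 = 2
y_1 = 6
z_1 = 2
h_1 = 4
x_2 = 5
y_2 = 6
z_2 = 2
w_2 = 3
h_2 = 4
x_3 = 5
y_3 = 6
z_3 = 3
r_3 = 1
x_4 = 3
y_4 = 4
z_4 = 2
x_5 = 7
y_5 = 3
z_5 = 1
h_5 = 4
x_6 = 5
y_6 = 4
z_6 = 2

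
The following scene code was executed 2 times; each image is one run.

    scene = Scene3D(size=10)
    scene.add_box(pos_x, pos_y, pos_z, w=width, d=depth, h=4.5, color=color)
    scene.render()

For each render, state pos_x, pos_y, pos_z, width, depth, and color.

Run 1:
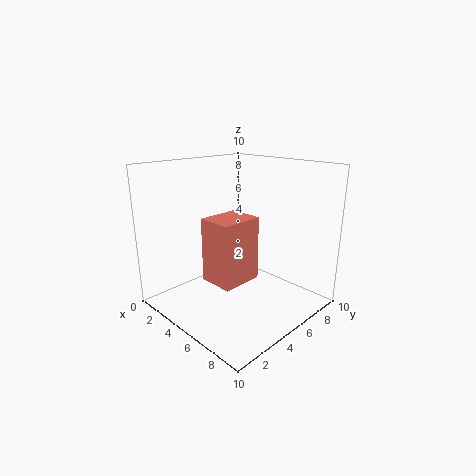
pos_x = 3.5; pos_y = 3; pos_z = 2; width = 2.5; depth = 3; color = 'salmon'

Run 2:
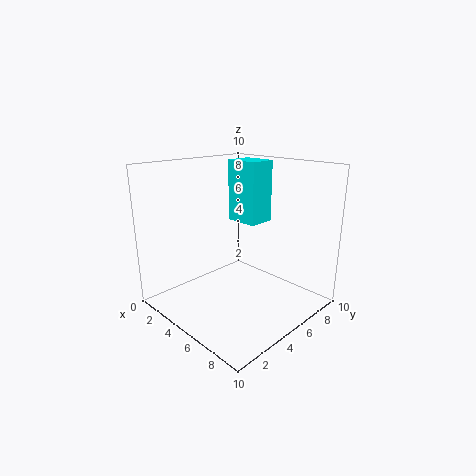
pos_x = 2.5; pos_y = 6.5; pos_z = 5.5; width = 2.5; depth = 2; color = 'cyan'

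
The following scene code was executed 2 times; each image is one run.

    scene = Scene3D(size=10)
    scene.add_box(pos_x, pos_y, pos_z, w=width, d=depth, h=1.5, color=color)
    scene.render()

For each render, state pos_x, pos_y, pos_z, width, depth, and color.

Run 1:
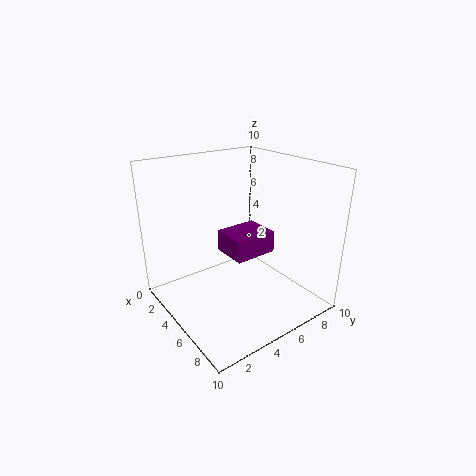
pos_x = 4; pos_y = 4; pos_z = 4; width = 2.5; depth = 3; color = 'purple'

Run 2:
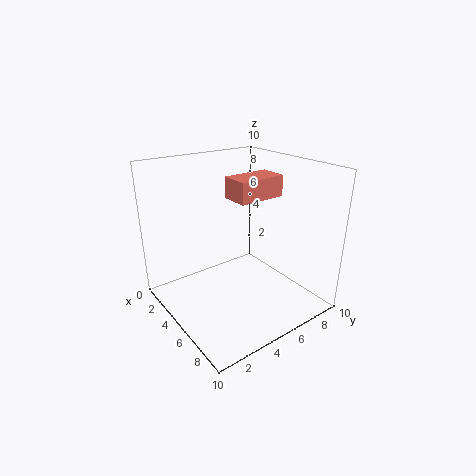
pos_x = 3.5; pos_y = 5; pos_z = 7.5; width = 2; depth = 3.5; color = 'salmon'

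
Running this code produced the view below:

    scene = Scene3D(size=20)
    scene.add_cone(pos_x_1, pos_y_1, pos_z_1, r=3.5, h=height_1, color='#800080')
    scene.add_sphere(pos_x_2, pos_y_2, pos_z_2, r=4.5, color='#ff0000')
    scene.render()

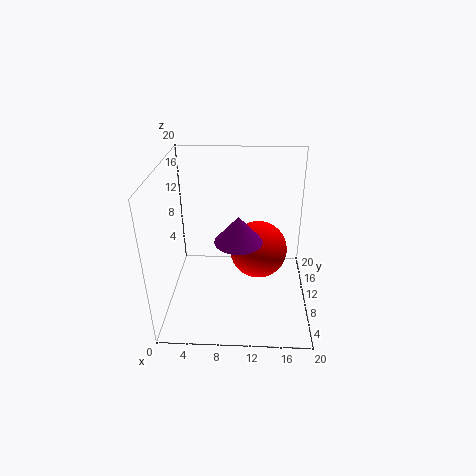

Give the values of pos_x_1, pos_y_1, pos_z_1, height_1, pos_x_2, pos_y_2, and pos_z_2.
pos_x_1 = 10; pos_y_1 = 11.5; pos_z_1 = 8.5; height_1 = 4; pos_x_2 = 13; pos_y_2 = 15; pos_z_2 = 5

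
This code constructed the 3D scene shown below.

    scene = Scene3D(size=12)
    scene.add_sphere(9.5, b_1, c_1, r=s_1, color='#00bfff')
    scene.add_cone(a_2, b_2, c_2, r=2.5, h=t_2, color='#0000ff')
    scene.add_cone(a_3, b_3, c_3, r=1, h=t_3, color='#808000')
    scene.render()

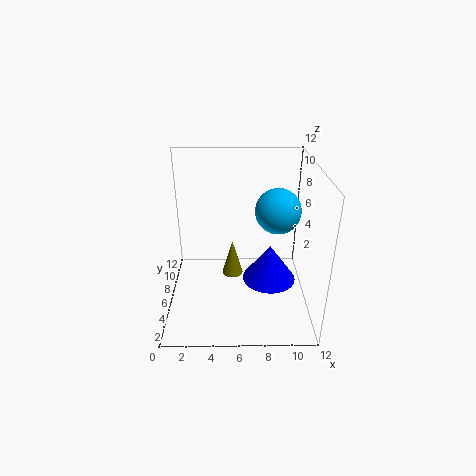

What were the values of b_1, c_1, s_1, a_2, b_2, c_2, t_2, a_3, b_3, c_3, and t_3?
b_1 = 8
c_1 = 7.5
s_1 = 2
a_2 = 9
b_2 = 8
c_2 = 0.5
t_2 = 3.5
a_3 = 5.5
b_3 = 9
c_3 = 0.5
t_3 = 3.5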